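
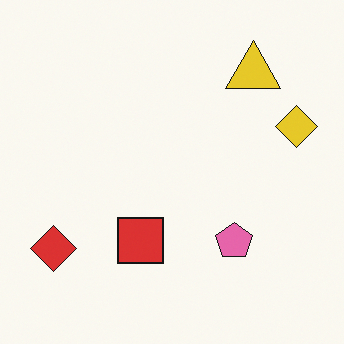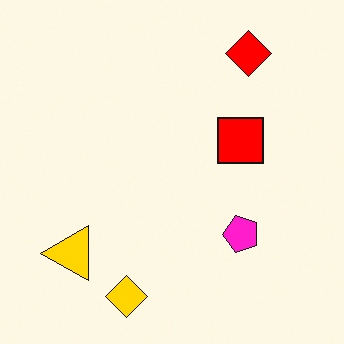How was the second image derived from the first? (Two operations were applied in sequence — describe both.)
It was transposed (reflected across the top-left ↔ bottom-right diagonal), then heavily oversaturated.

Shapes have swapped their row and column positions — what was in the top-right is now in the bottom-left — a diagonal reflection. All colors are more vivid — a global saturation change.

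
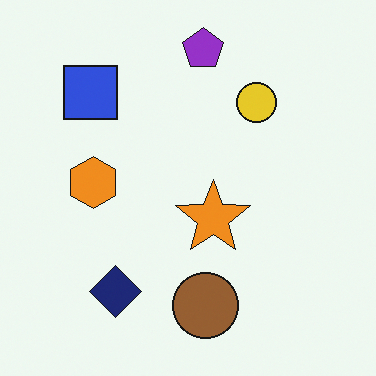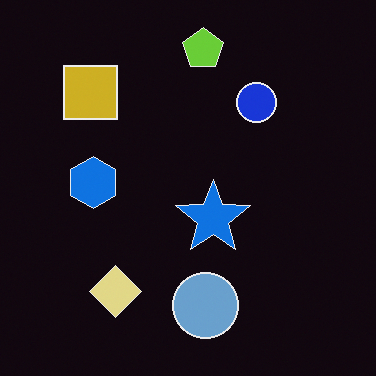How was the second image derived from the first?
Color-inverted (negative).

The light background has become dark and every shape's color is its complement — a photographic negative.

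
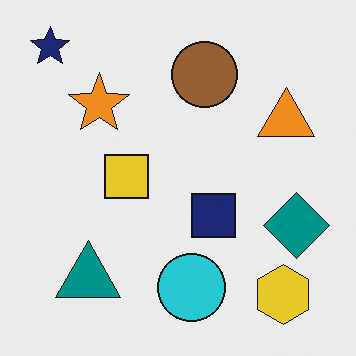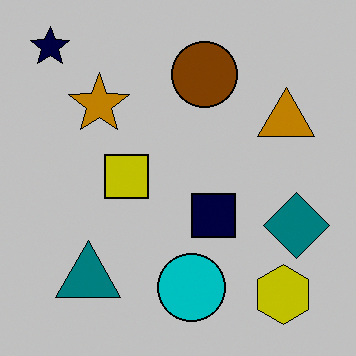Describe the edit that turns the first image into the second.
This is the original image aggressively posterized.

Each flat color has snapped to a coarser quantized level — most visibly, the near-white background has dropped to a flat grey.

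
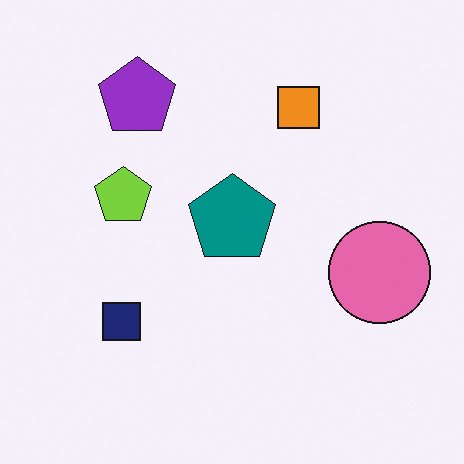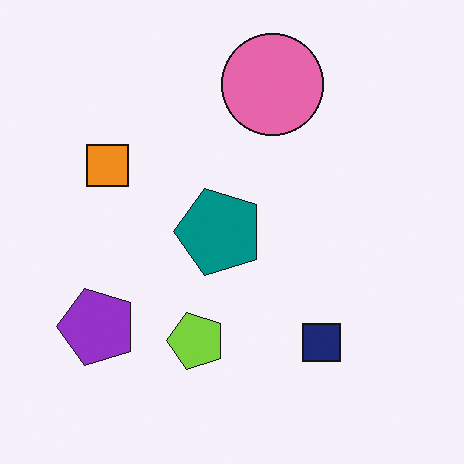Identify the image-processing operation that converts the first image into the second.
This is the original image rotated 90° counter-clockwise.

The purple pentagon sits in the top-left of the first image and the bottom-left of the second — consistent with a whole-image 90° counter-clockwise rotation.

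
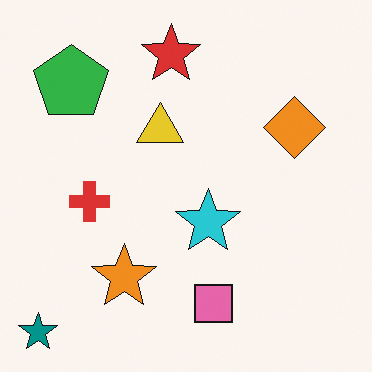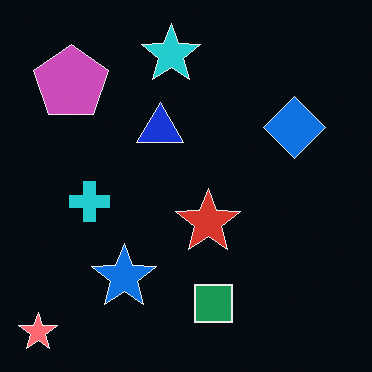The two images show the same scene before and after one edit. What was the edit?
The image was color-inverted (negative).

The light background has become dark and every shape's color is its complement — a photographic negative.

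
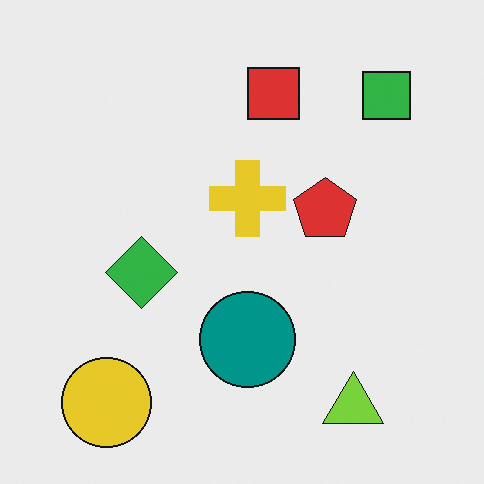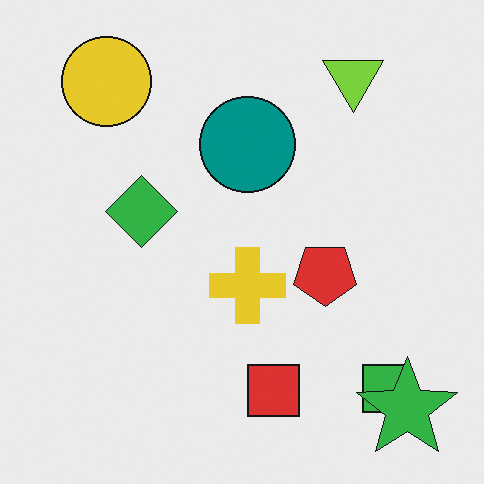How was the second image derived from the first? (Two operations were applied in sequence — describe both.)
The image was flipped vertically (top ↔ bottom), then overlaid with an additional green star.

The lime triangle is in the bottom-right of the first image and the top-right of the second — shapes on opposite sides of the horizontal midline have swapped in a mirror flip. A green star appears in the second image that is absent from the first.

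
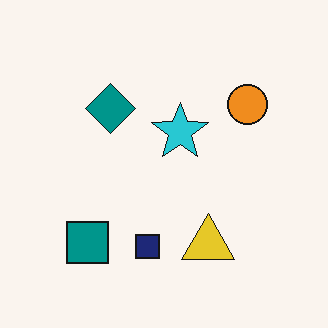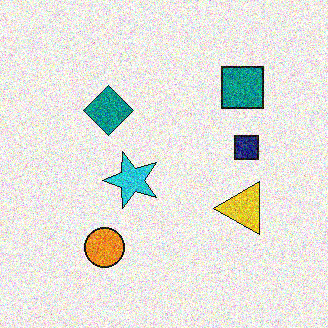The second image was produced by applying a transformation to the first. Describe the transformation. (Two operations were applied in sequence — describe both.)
Transposed (reflected across the top-left ↔ bottom-right diagonal), then degraded with heavy additive noise.

Shapes have swapped their row and column positions — what was in the top-right is now in the bottom-left — a diagonal reflection. Random speckle covers the whole image, including the flat background.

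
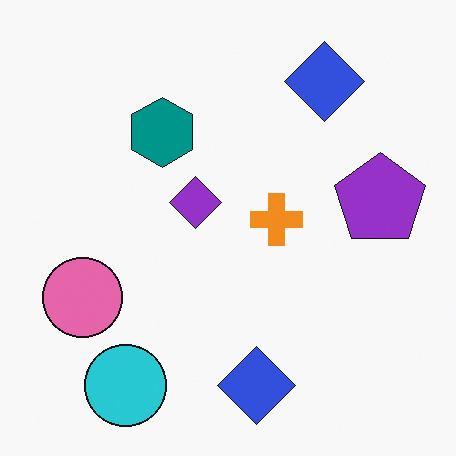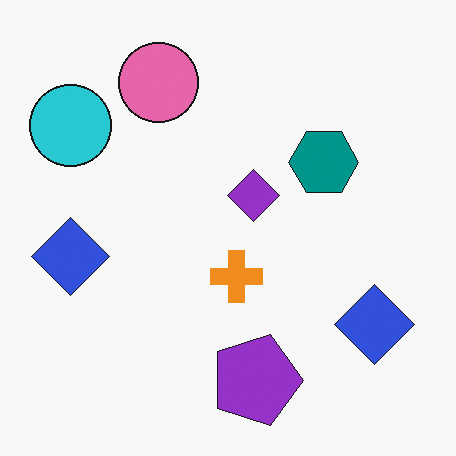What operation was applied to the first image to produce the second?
This is the original image rotated 90° clockwise.

The cyan circle sits in the bottom-left of the first image and the top-left of the second — consistent with a whole-image 90° clockwise rotation.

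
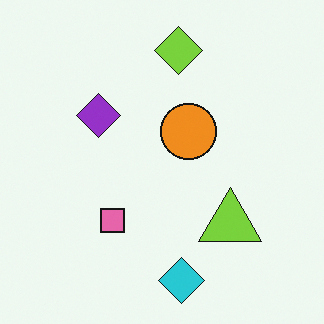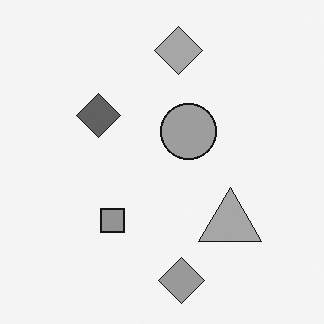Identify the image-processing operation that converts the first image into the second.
It was converted to grayscale.

All color is removed — every shape is now a shade of grey.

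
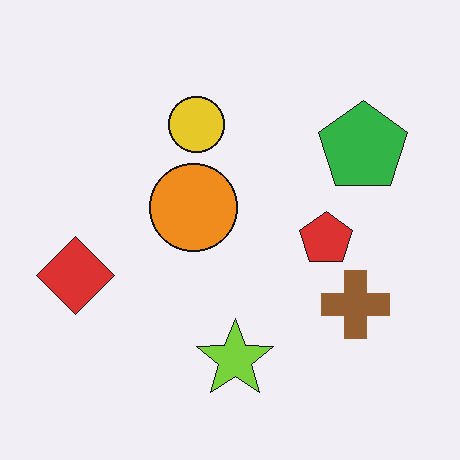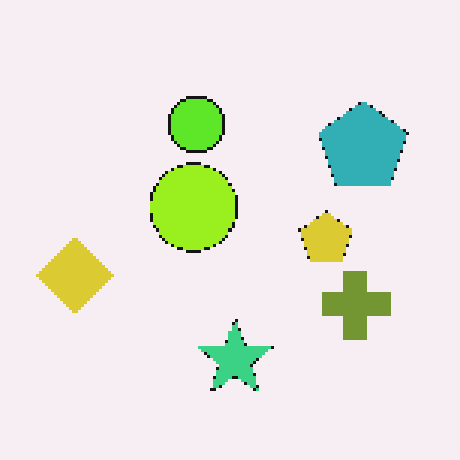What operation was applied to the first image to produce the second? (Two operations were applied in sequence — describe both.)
This is the original image lightly pixelated (a mild mosaic effect), then hue-shifted slightly.

Shapes are reduced to large square blocks; fine edges and outlines are lost — a downscale-then-upscale (mosaic) effect. Every shape's color has rotated by the same amount around the hue wheel — a uniform hue shift.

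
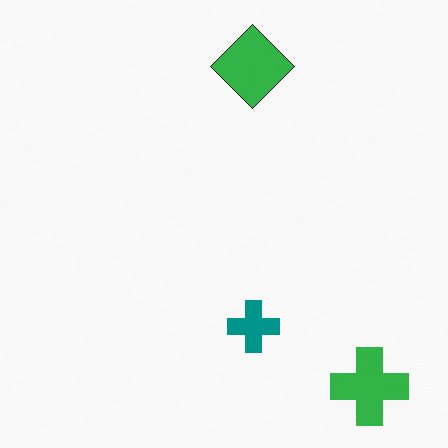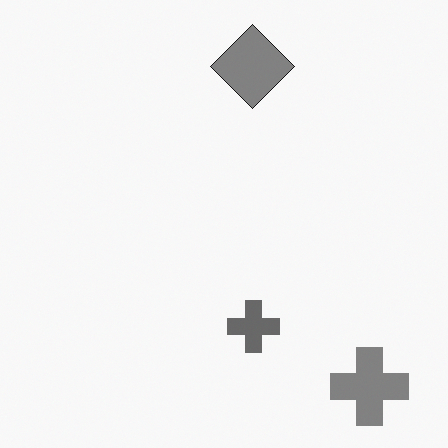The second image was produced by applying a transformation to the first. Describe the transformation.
It was converted to grayscale.

All color is removed — every shape is now a shade of grey.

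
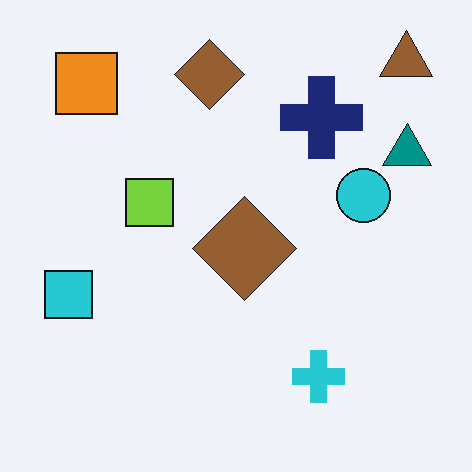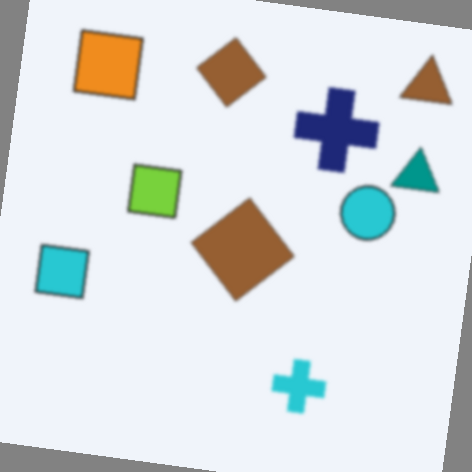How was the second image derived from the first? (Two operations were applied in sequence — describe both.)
This is the original image lightly blurred, then rotated clockwise by a few degrees.

Shape edges and outlines are uniformly softened across the whole image. Every shape is tilted by the same angle and the image corners show triangular fill wedges — a whole-image rotation by a non-right angle.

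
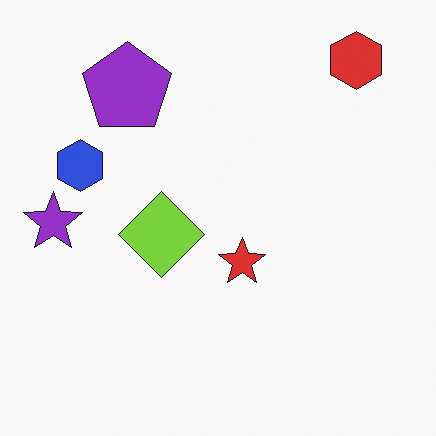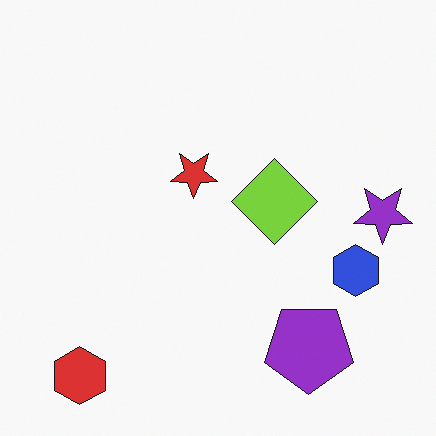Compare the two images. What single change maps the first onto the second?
The second image is the first rotated 180°.

The red hexagon sits in the top-right of the first image and the bottom-left of the second — consistent with a whole-image 180° rotation.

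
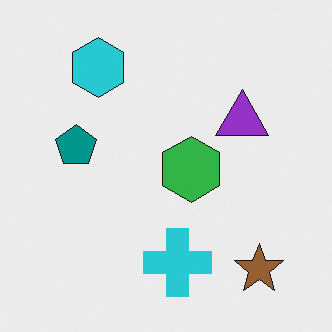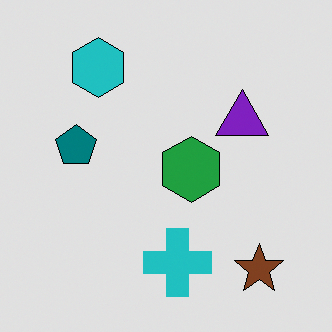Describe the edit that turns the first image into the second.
The second image is the first posterized to a reduced palette.

Each flat color has snapped to a coarser quantized level — most visibly, the near-white background has dropped to a flat grey.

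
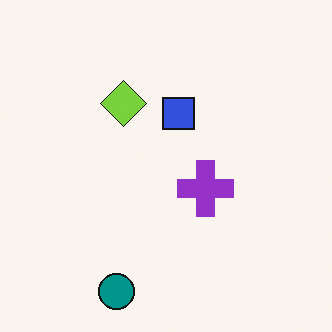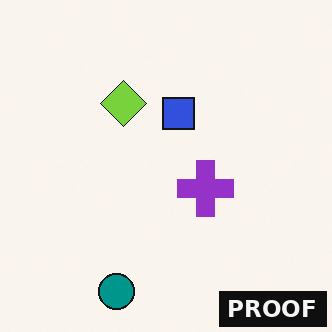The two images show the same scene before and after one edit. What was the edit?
The transformation is: watermarked with the text "PROOF" in the lower-right corner.

A dark label reading "PROOF" appears in the lower-right corner.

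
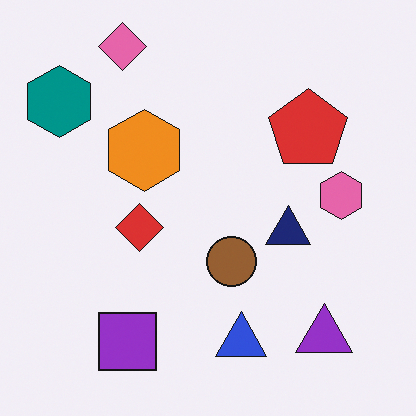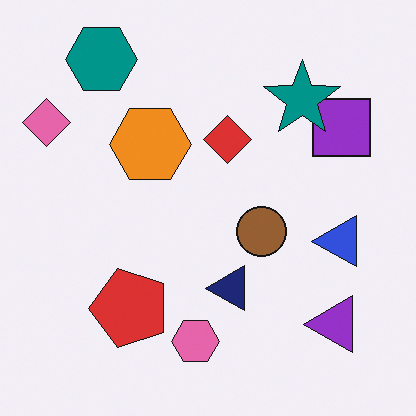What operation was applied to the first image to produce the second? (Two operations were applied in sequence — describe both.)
This is the original image transposed (reflected across the top-left ↔ bottom-right diagonal), then overlaid with an additional teal star.

Shapes have swapped their row and column positions — what was in the top-right is now in the bottom-left — a diagonal reflection. A teal star appears in the second image that is absent from the first.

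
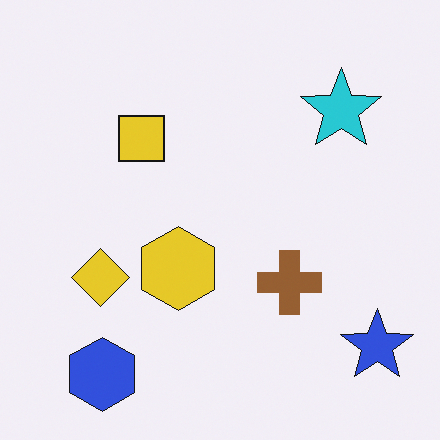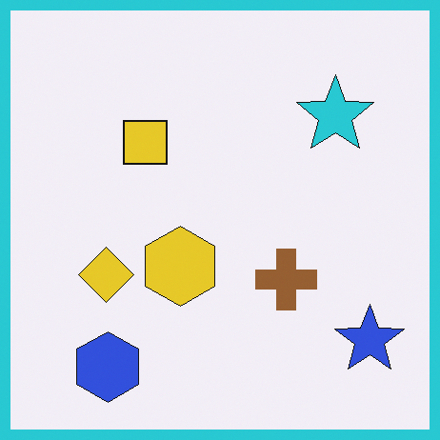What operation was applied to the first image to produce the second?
Framed with a cyan border.

A solid cyan frame runs around the edge of the second image, with the content slightly shrunk inside it.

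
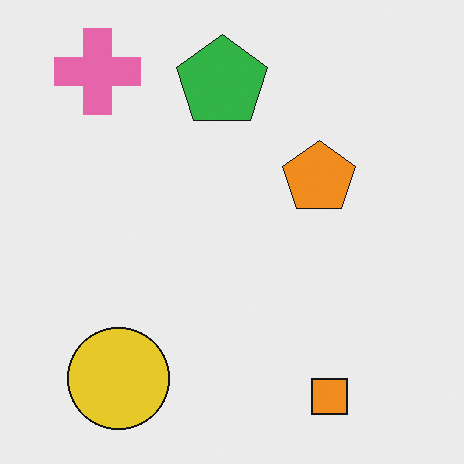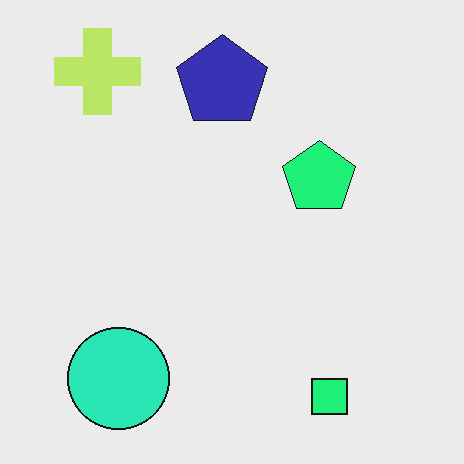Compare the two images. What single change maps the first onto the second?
This is the original image hue-shifted through roughly a third of the color wheel.

Every shape's color has rotated by the same amount around the hue wheel — a uniform hue shift.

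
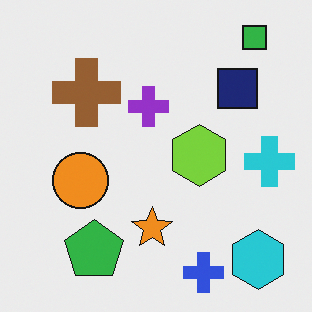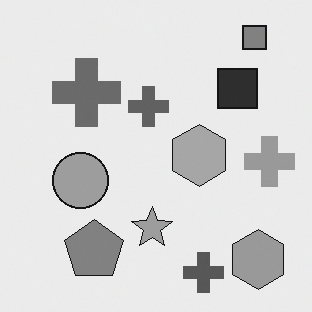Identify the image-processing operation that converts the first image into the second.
Converted to grayscale.

All color is removed — every shape is now a shade of grey.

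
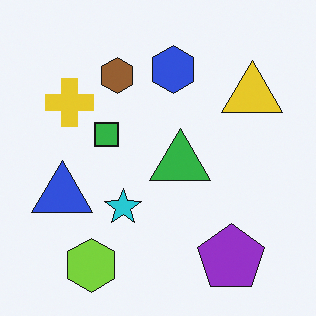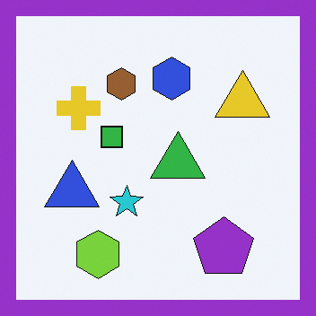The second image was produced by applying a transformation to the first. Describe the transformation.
It was framed with a purple border.

A solid purple frame runs around the edge of the second image, with the content slightly shrunk inside it.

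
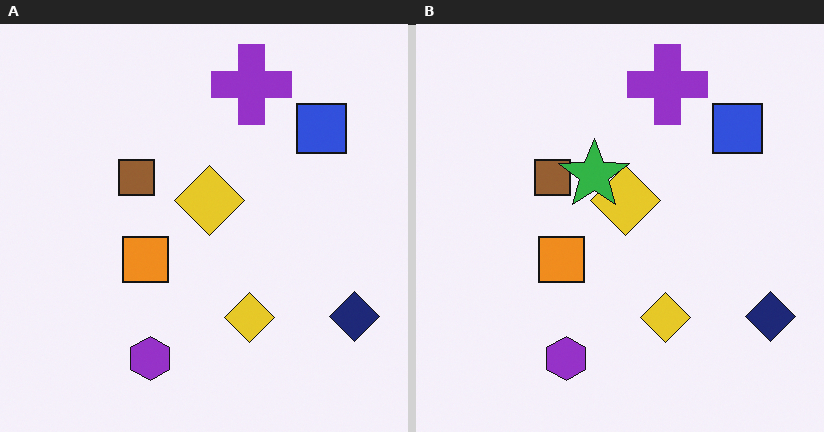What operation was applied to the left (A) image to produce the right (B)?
This is the original image overlaid with an additional green star.

A green star appears in the right (B) image that is absent from the left (A).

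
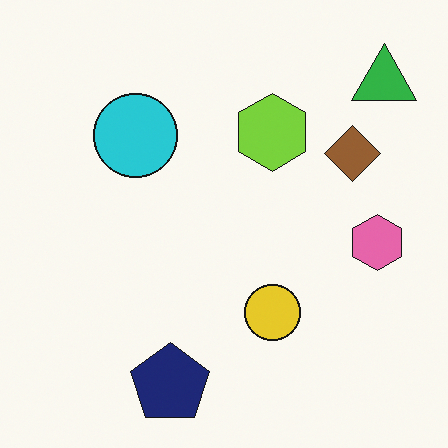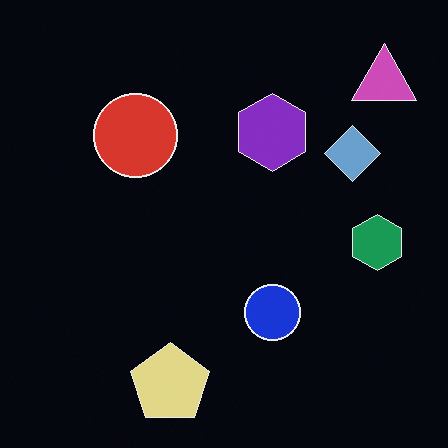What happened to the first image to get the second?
It was color-inverted (negative).

The light background has become dark and every shape's color is its complement — a photographic negative.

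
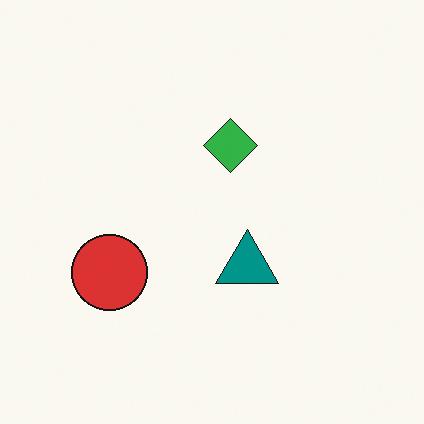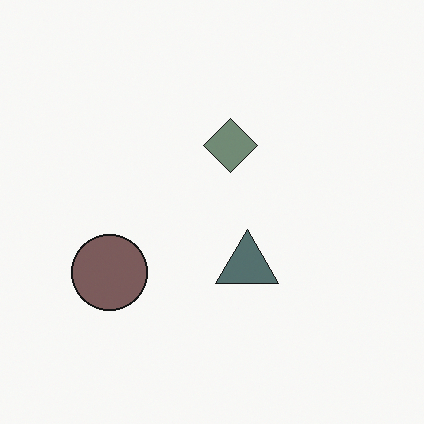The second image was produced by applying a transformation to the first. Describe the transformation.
The image was made much more muted (saturation change).

All colors are more muted and greyish — a global saturation change.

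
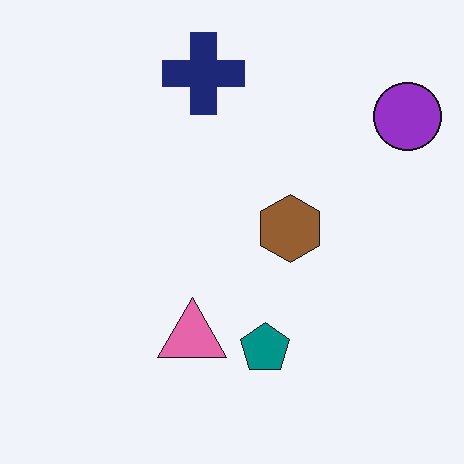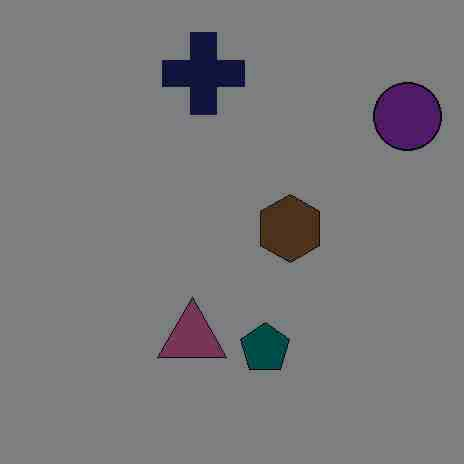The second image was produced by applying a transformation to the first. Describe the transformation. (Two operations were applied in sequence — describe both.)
The transformation is: heavily JPEG-compressed with obvious blocking artifacts, then darkened a lot.

Blocky 8×8 compression artifacts appear around shape edges and the flat background shows ringing — characteristic JPEG degradation. Every pixel — background and shapes alike — is uniformly darkened.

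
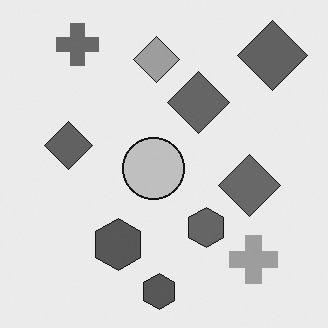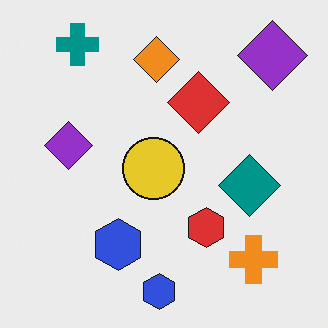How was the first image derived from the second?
Converted to grayscale.

All color is removed — every shape is now a shade of grey.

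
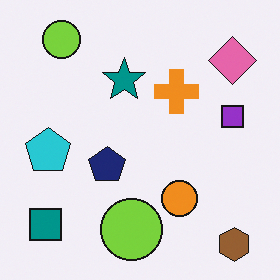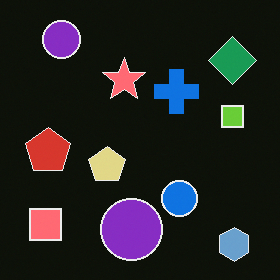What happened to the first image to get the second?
This is the original image color-inverted (negative).

The light background has become dark and every shape's color is its complement — a photographic negative.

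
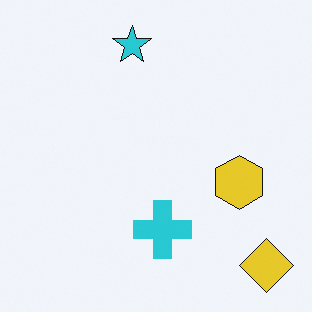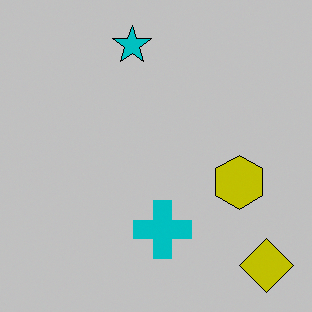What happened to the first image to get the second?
The transformation is: heavily posterized to just a handful of flat colors.

Each flat color has snapped to a coarser quantized level — most visibly, the near-white background has dropped to a flat grey.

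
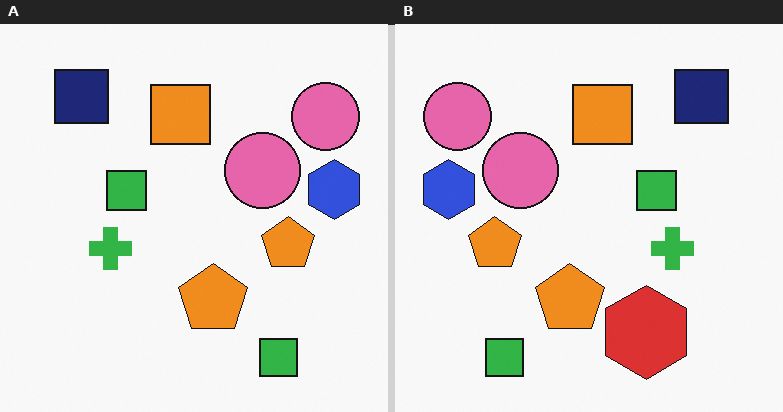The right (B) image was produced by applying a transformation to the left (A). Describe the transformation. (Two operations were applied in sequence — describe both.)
The transformation is: flipped horizontally (left ↔ right), then overlaid with an additional red hexagon.

The blue hexagon is in the right of the left (A) image and the left of the right (B) — shapes on opposite sides of the vertical midline have swapped in a mirror flip. A red hexagon appears in the right (B) image that is absent from the left (A).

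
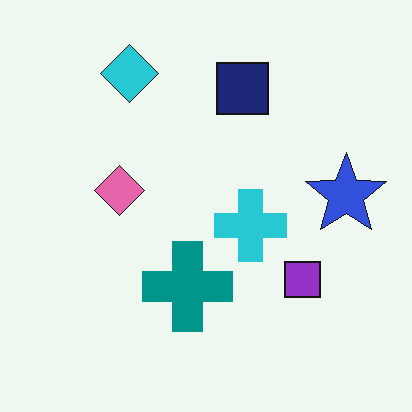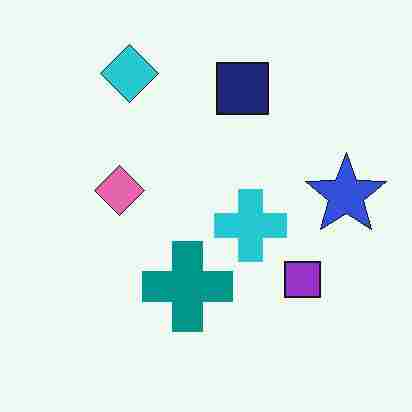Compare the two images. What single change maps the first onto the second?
The image was degraded with heavy JPEG compression.

Blocky 8×8 compression artifacts appear around shape edges and the flat background shows ringing — characteristic JPEG degradation.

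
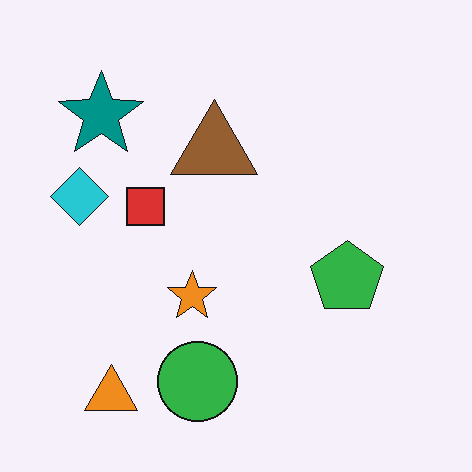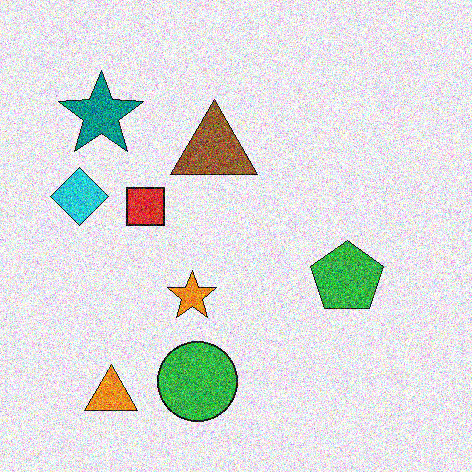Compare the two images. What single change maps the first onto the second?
The transformation is: degraded with heavy additive noise.

Random speckle covers the whole image, including the flat background.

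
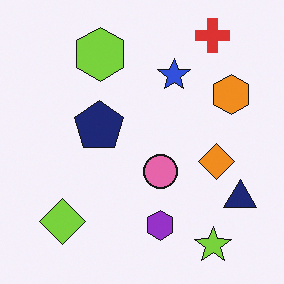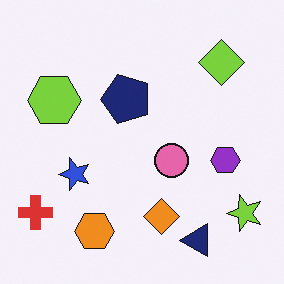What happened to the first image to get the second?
The second image is the first transposed (reflected across the top-left ↔ bottom-right diagonal).

Shapes have swapped their row and column positions — what was in the top-right is now in the bottom-left — a diagonal reflection.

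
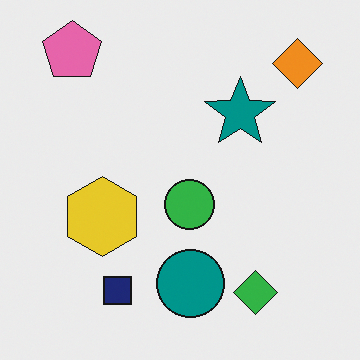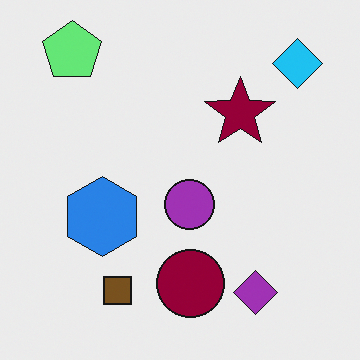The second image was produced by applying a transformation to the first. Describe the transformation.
Hue-shifted through roughly half the color wheel.

Every shape's color has rotated by the same amount around the hue wheel — a uniform hue shift.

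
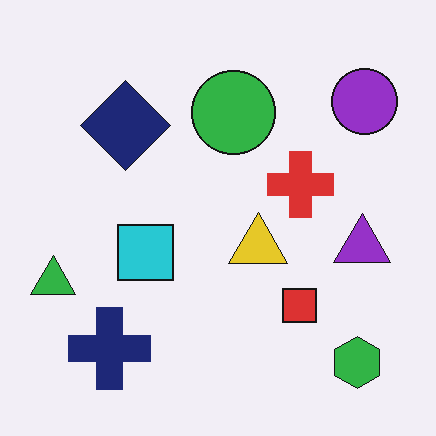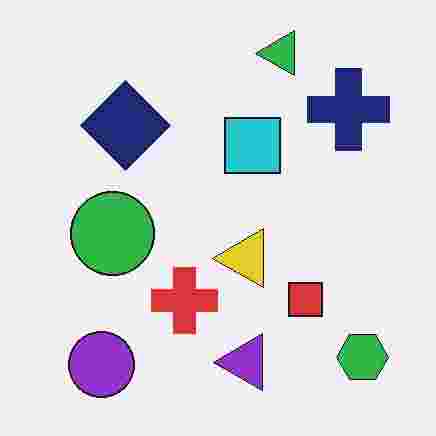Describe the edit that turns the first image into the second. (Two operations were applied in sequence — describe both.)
The second image is the first degraded with heavy JPEG compression, then transposed (reflected across the top-left ↔ bottom-right diagonal).

Blocky 8×8 compression artifacts appear around shape edges and the flat background shows ringing — characteristic JPEG degradation. Shapes have swapped their row and column positions — what was in the top-right is now in the bottom-left — a diagonal reflection.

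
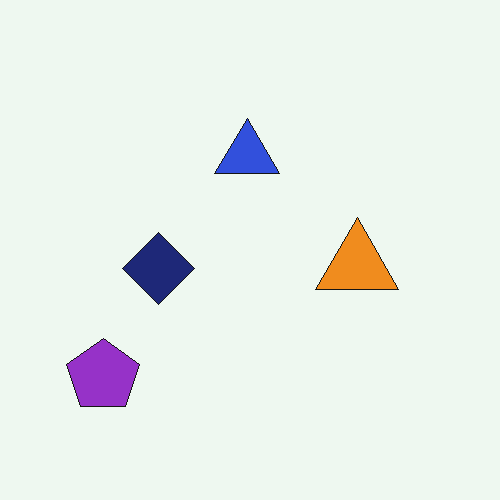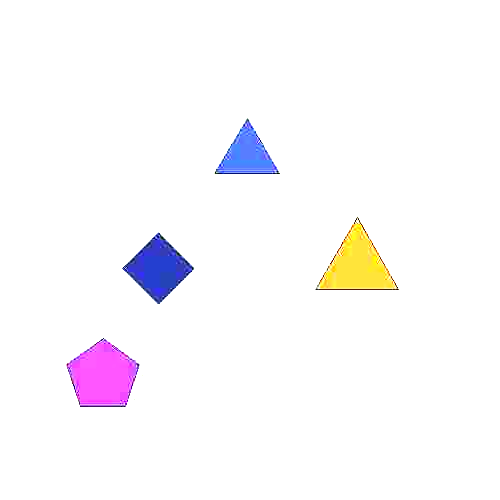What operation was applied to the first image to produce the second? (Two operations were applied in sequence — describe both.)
This is the original image heavily JPEG-compressed with obvious blocking artifacts, then substantially brightened.

Blocky 8×8 compression artifacts appear around shape edges and the flat background shows ringing — characteristic JPEG degradation. Every pixel — background and shapes alike — is uniformly brightened.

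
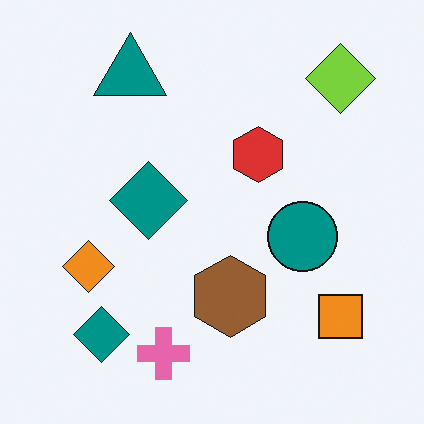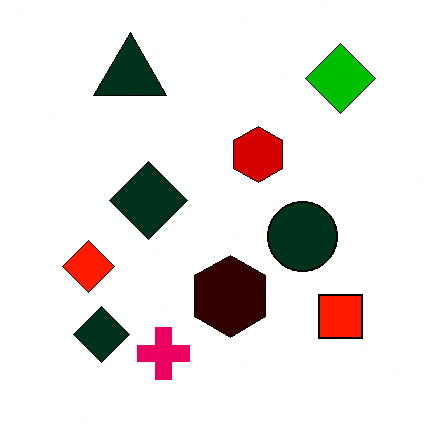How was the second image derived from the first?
The image was given much higher contrast.

Tones are pushed away from mid-grey across the whole image — a global contrast change.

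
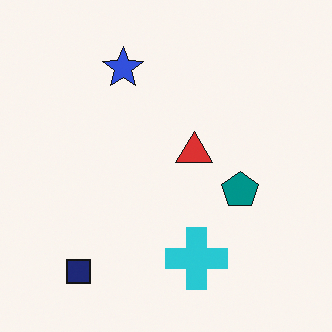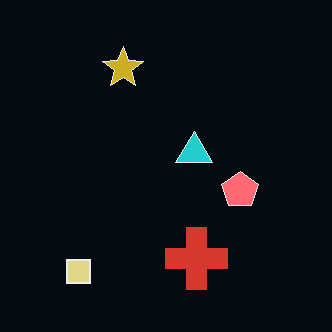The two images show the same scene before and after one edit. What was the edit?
The transformation is: color-inverted (negative).

The light background has become dark and every shape's color is its complement — a photographic negative.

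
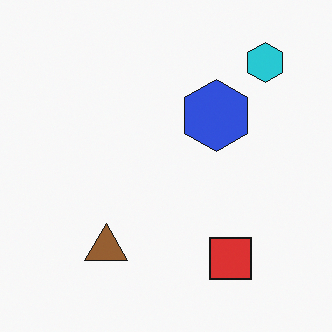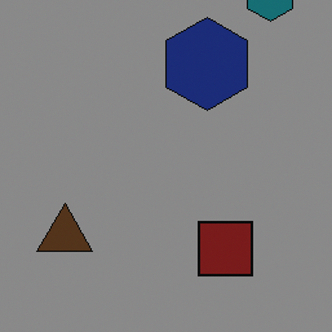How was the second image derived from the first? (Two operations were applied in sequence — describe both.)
The image was noticeably darkened, then cropped to a modestly smaller region and rescaled.

Every pixel — background and shapes alike — is uniformly darkened. The visible shapes are larger and the field of view is narrower; shapes near the original edges may be partly or wholly outside the frame — a crop-and-rescale.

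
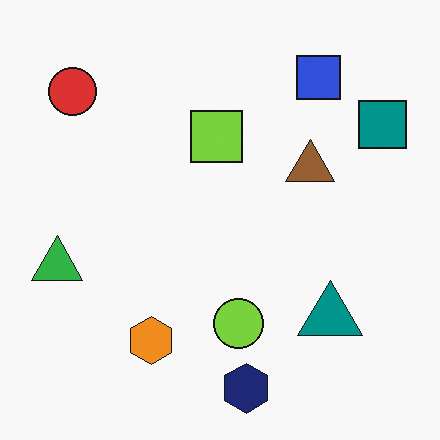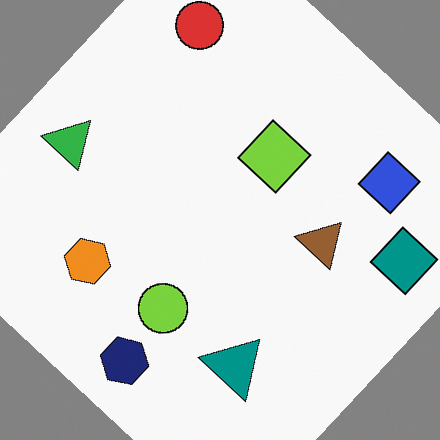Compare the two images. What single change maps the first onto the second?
The transformation is: rotated clockwise by a large amount — several tens of degrees.

Every shape is tilted by the same angle and the image corners show triangular fill wedges — a whole-image rotation by a non-right angle.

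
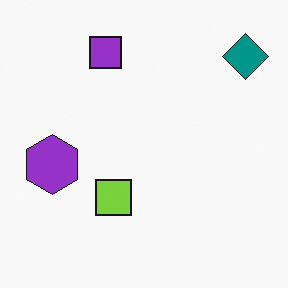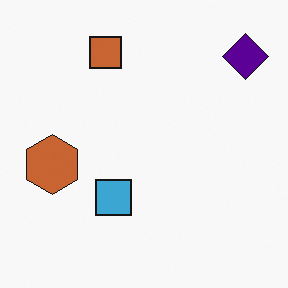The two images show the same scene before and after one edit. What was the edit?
The image was hue-shifted noticeably.

Every shape's color has rotated by the same amount around the hue wheel — a uniform hue shift.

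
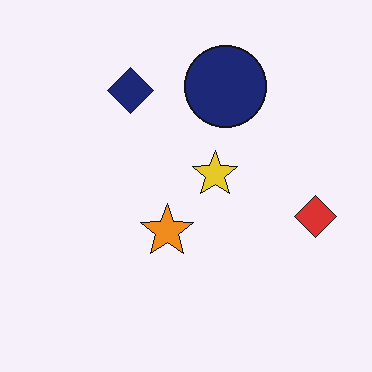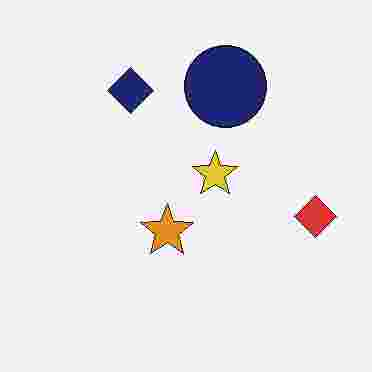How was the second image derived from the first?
The transformation is: degraded with heavy JPEG compression.

Blocky 8×8 compression artifacts appear around shape edges and the flat background shows ringing — characteristic JPEG degradation.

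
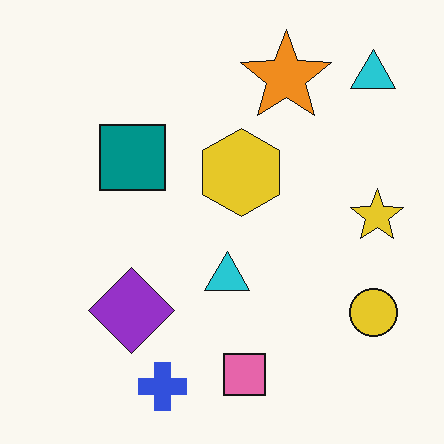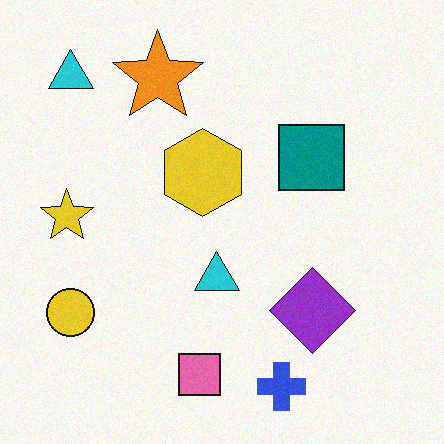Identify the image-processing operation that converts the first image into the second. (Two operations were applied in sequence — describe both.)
The image was degraded with a light layer of grain, then flipped horizontally (left ↔ right).

Random speckle covers the whole image, including the flat background. The yellow star is in the right of the first image and the left of the second — shapes on opposite sides of the vertical midline have swapped in a mirror flip.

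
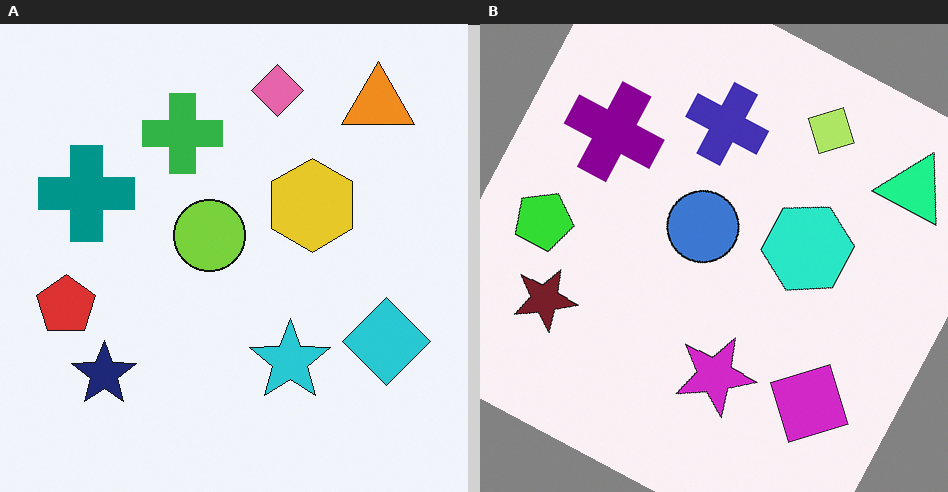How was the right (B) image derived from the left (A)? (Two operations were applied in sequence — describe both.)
The right (B) image is the left (A) rotated clockwise by a moderate amount, then hue-shifted through roughly a third of the color wheel.

Every shape is tilted by the same angle and the image corners show triangular fill wedges — a whole-image rotation by a non-right angle. Every shape's color has rotated by the same amount around the hue wheel — a uniform hue shift.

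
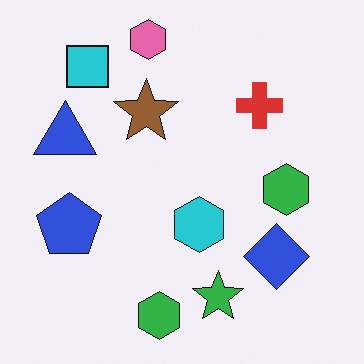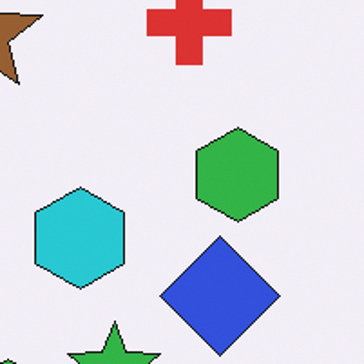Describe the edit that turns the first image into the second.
This is the original image cropped to a noticeably smaller region and rescaled.

The visible shapes are larger and the field of view is narrower; shapes near the original edges may be partly or wholly outside the frame — a crop-and-rescale.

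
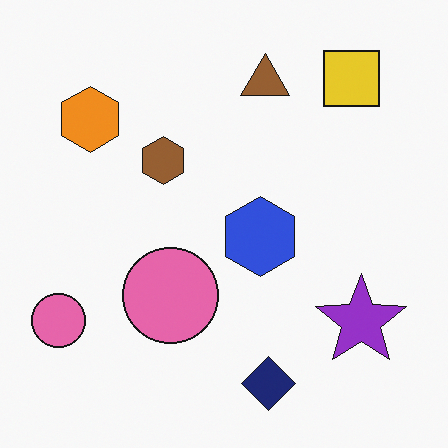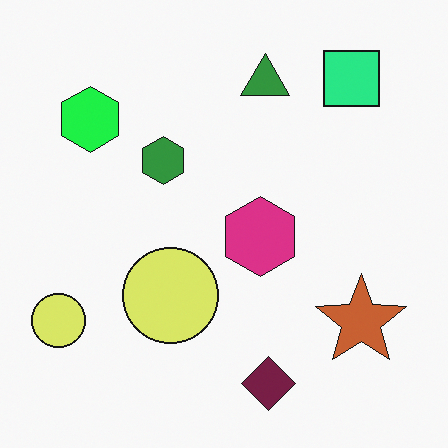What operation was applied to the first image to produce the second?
Hue-shifted noticeably.

Every shape's color has rotated by the same amount around the hue wheel — a uniform hue shift.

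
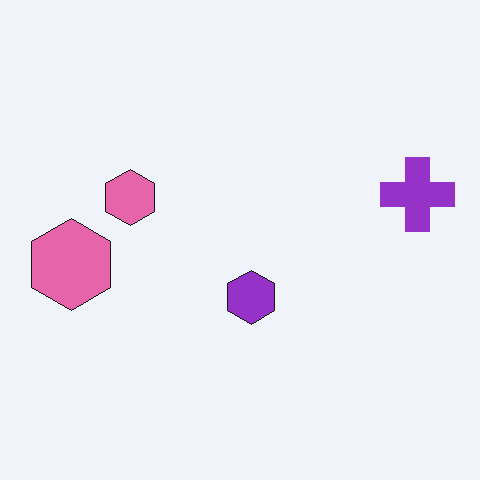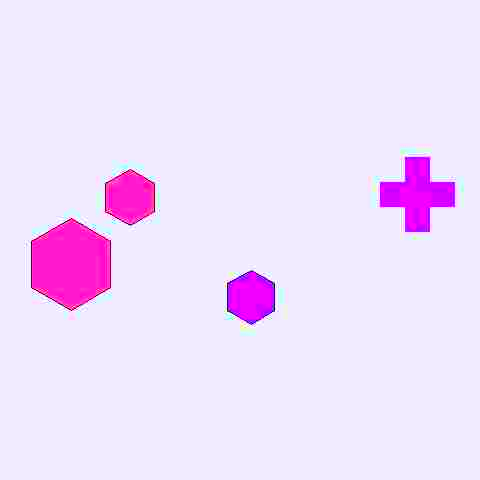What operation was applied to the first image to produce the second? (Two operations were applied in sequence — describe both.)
The second image is the first heavily JPEG-compressed with obvious blocking artifacts, then heavily oversaturated.

Blocky 8×8 compression artifacts appear around shape edges and the flat background shows ringing — characteristic JPEG degradation. All colors are more vivid — a global saturation change.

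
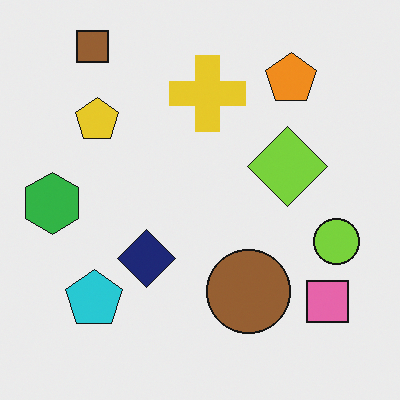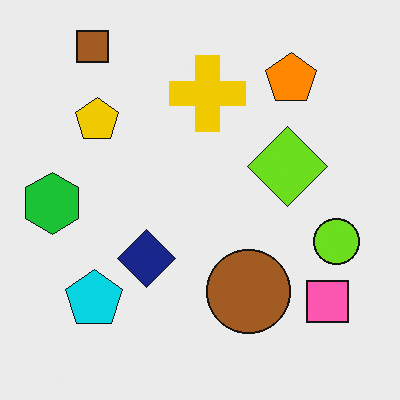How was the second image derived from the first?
The transformation is: slightly oversaturated.

All colors are more vivid — a global saturation change.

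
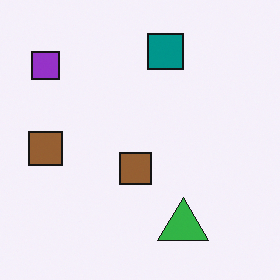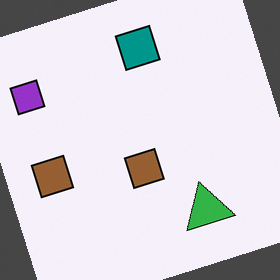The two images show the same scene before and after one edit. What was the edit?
Rotated counter-clockwise by a clearly visible amount.

Every shape is tilted by the same angle and the image corners show triangular fill wedges — a whole-image rotation by a non-right angle.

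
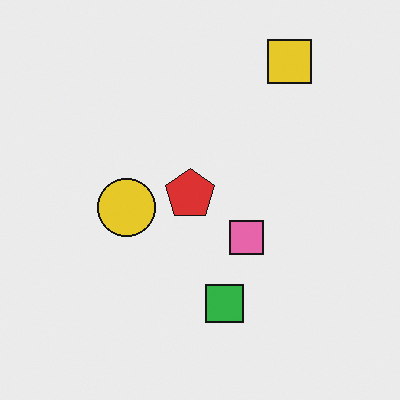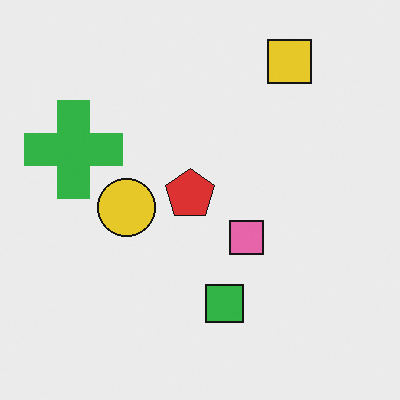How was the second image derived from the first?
The transformation is: overlaid with an additional green cross.

A green cross appears in the second image that is absent from the first.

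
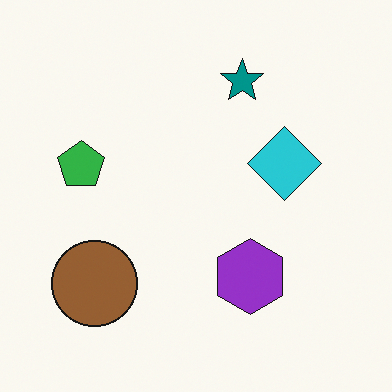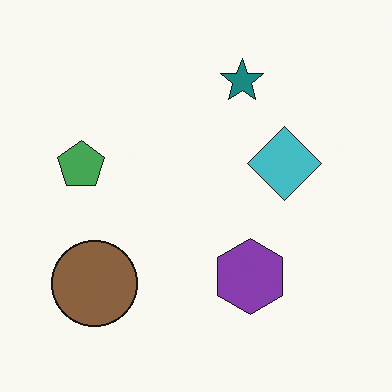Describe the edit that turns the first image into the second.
It was slightly desaturated.

All colors are more muted and greyish — a global saturation change.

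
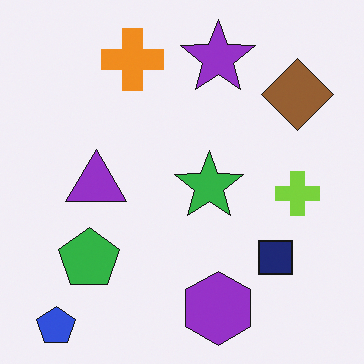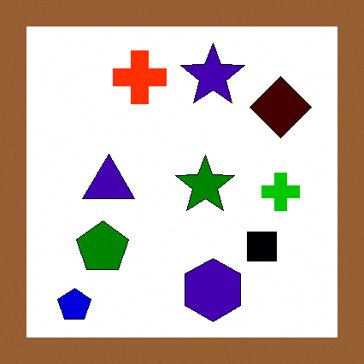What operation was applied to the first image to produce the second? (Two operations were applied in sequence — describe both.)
The transformation is: given much higher contrast, then framed with a brown border.

Tones are pushed away from mid-grey across the whole image — a global contrast change. A solid brown frame runs around the edge of the second image, with the content slightly shrunk inside it.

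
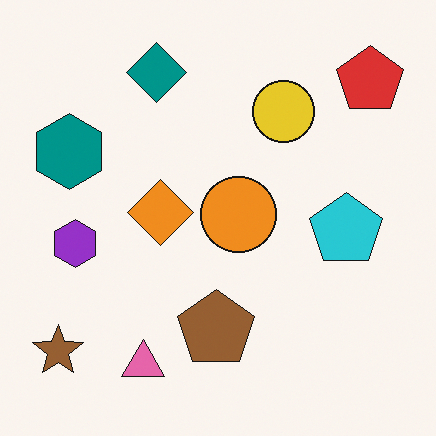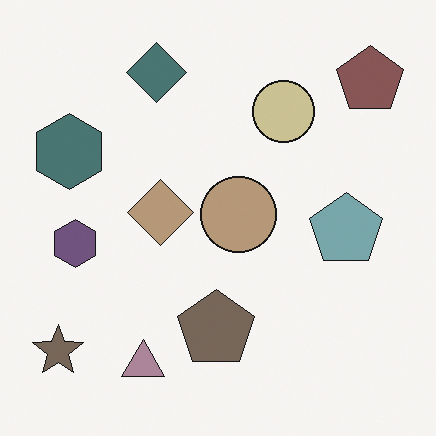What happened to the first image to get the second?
This is the original image made much more muted (saturation change).

All colors are more muted and greyish — a global saturation change.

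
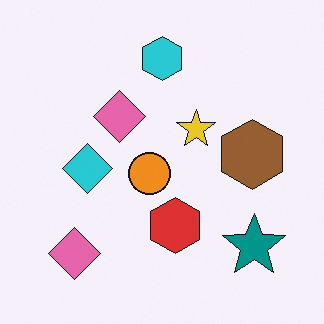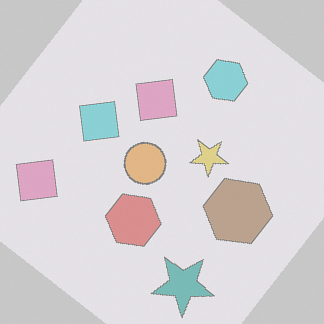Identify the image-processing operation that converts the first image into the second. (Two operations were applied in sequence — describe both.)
The image was rotated clockwise by a large amount — several tens of degrees, then given much lower contrast.

Every shape is tilted by the same angle and the image corners show triangular fill wedges — a whole-image rotation by a non-right angle. Tones are pushed toward mid-grey across the whole image — a global contrast change.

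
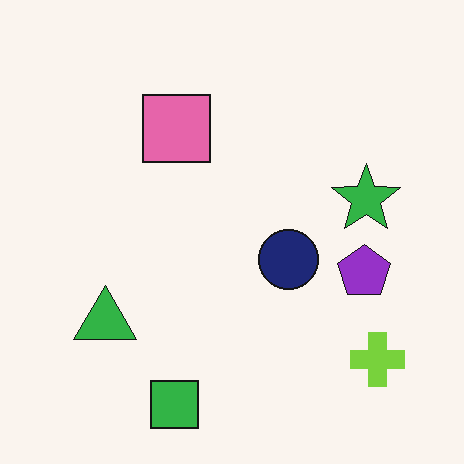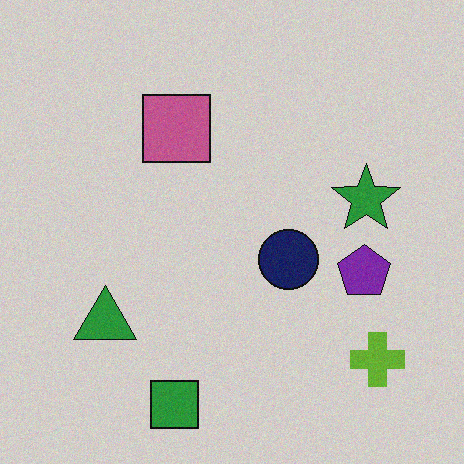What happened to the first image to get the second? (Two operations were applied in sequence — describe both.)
Darkened a little, then degraded with a light layer of grain.

Every pixel — background and shapes alike — is uniformly darkened. Random speckle covers the whole image, including the flat background.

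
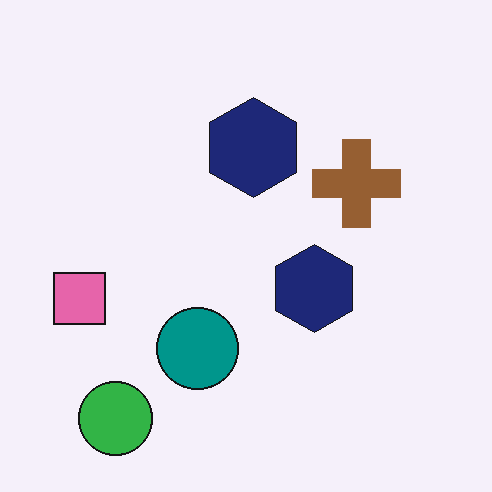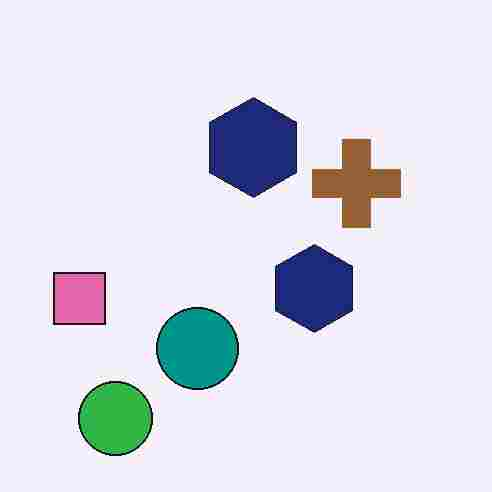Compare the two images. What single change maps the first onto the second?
The second image is the first heavily JPEG-compressed with obvious blocking artifacts.

Blocky 8×8 compression artifacts appear around shape edges and the flat background shows ringing — characteristic JPEG degradation.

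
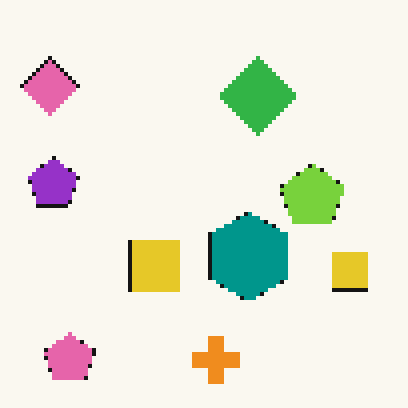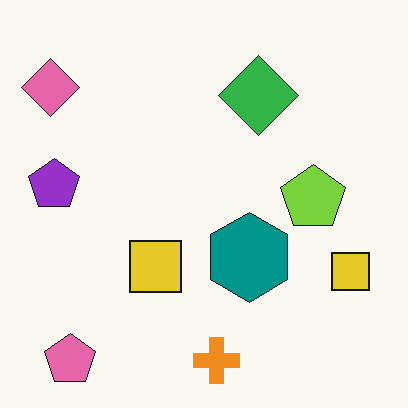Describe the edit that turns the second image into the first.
The first image is the second mildly pixelated.

Shapes are reduced to large square blocks; fine edges and outlines are lost — a downscale-then-upscale (mosaic) effect.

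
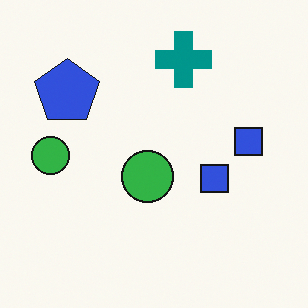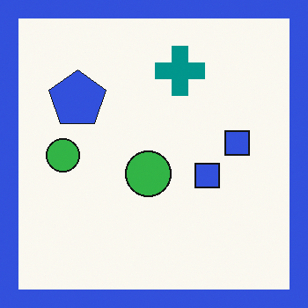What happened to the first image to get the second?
The transformation is: framed with a blue border.

A solid blue frame runs around the edge of the second image, with the content slightly shrunk inside it.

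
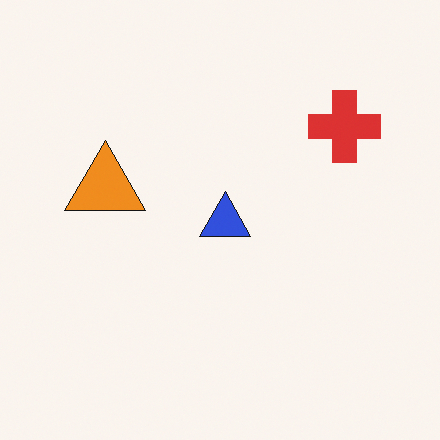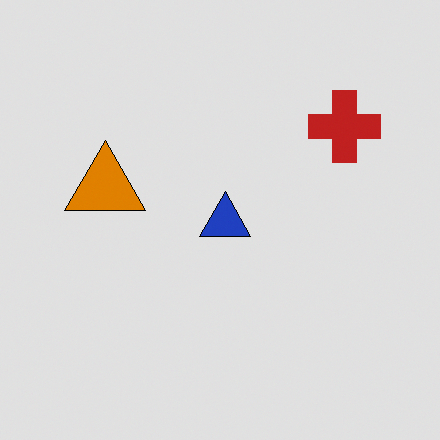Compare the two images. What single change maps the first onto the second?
The image was moderately posterized.

Each flat color has snapped to a coarser quantized level — most visibly, the near-white background has dropped to a flat grey.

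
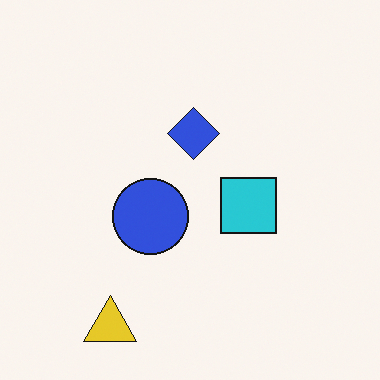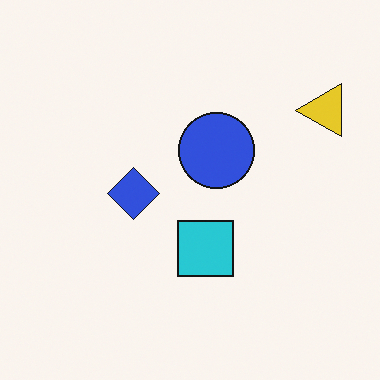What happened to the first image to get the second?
This is the original image transposed (reflected across the top-left ↔ bottom-right diagonal).

Shapes have swapped their row and column positions — what was in the top-right is now in the bottom-left — a diagonal reflection.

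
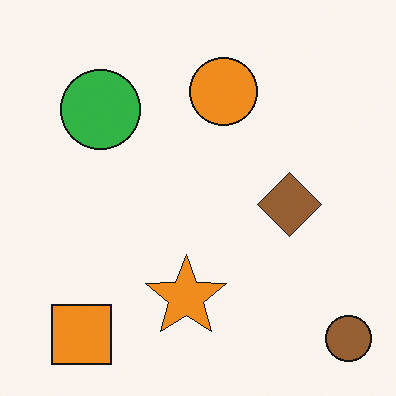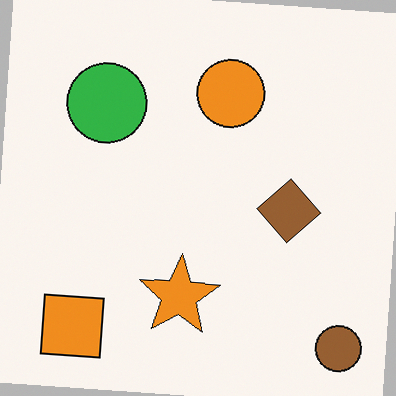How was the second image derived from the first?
It was rotated clockwise by a small amount.

Every shape is tilted by the same angle and the image corners show triangular fill wedges — a whole-image rotation by a non-right angle.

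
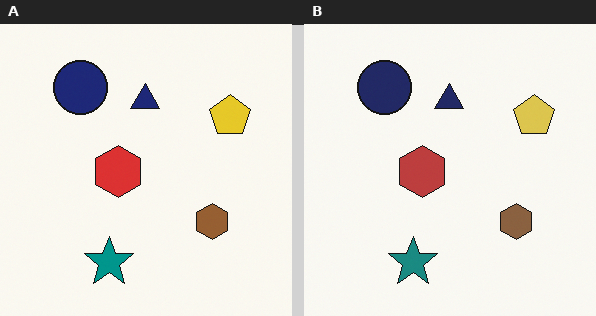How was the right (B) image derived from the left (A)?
The transformation is: slightly desaturated.

All colors are more muted and greyish — a global saturation change.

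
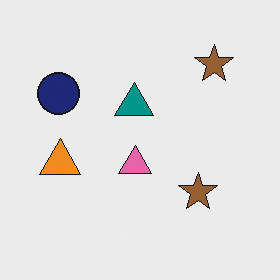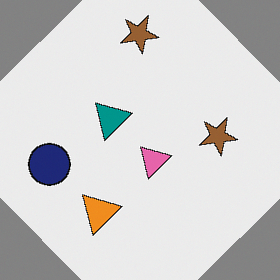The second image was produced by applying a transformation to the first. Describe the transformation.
This is the original image rotated counter-clockwise by a large amount — several tens of degrees.

Every shape is tilted by the same angle and the image corners show triangular fill wedges — a whole-image rotation by a non-right angle.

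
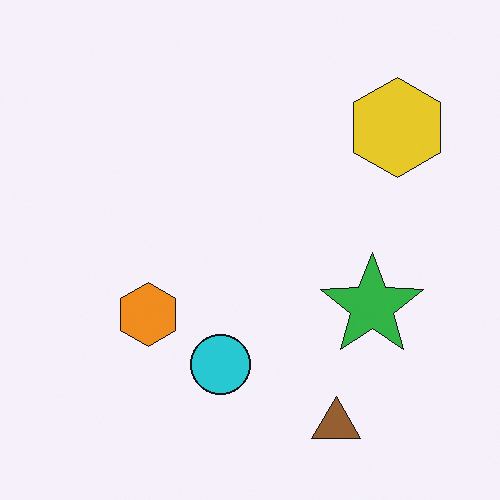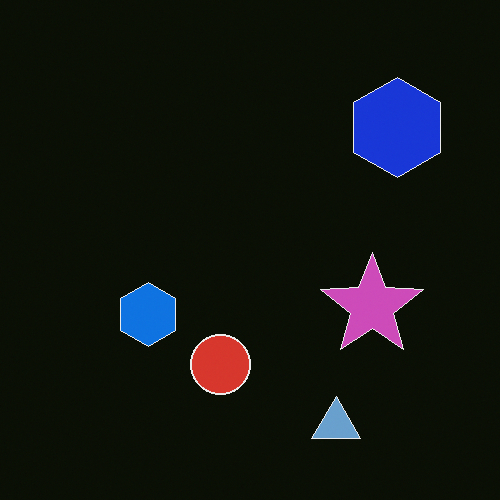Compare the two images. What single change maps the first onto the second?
The second image is the first color-inverted (negative).

The light background has become dark and every shape's color is its complement — a photographic negative.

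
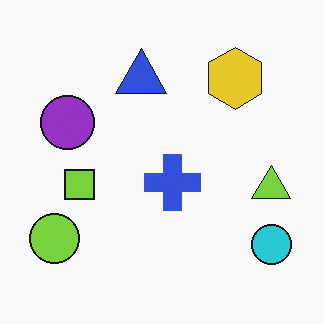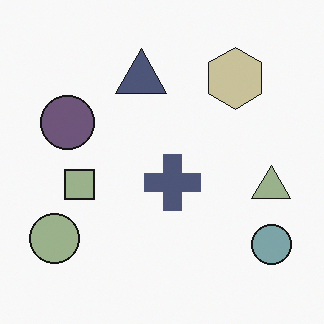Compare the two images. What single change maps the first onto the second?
This is the original image heavily desaturated.

All colors are more muted and greyish — a global saturation change.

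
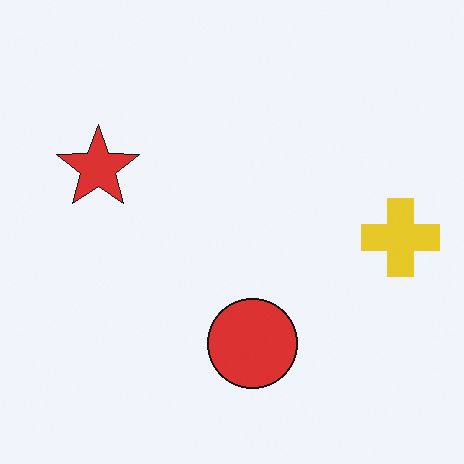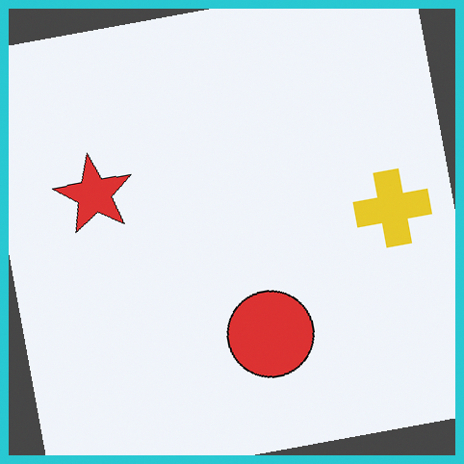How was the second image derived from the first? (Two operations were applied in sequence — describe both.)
It was rotated counter-clockwise by a slight angle, then framed with a cyan border.

Every shape is tilted by the same angle and the image corners show triangular fill wedges — a whole-image rotation by a non-right angle. A solid cyan frame runs around the edge of the second image, with the content slightly shrunk inside it.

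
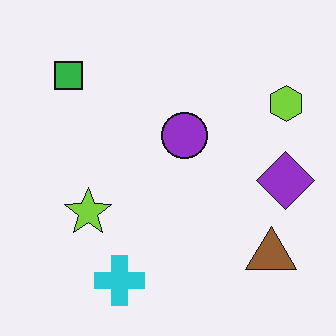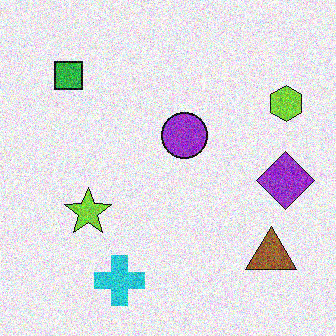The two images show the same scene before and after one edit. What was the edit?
Degraded with a thick layer of grain.

Random speckle covers the whole image, including the flat background.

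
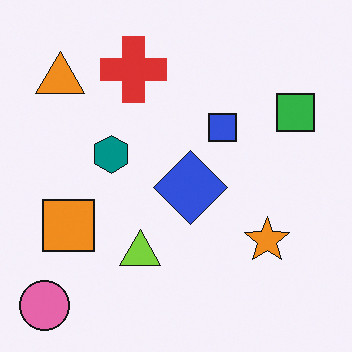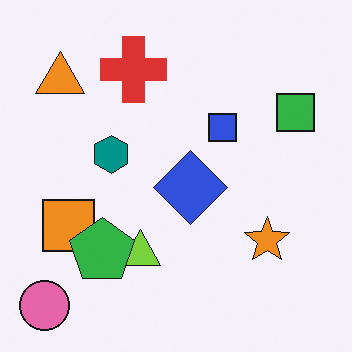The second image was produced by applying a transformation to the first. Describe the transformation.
Overlaid with an additional green pentagon.

A green pentagon appears in the second image that is absent from the first.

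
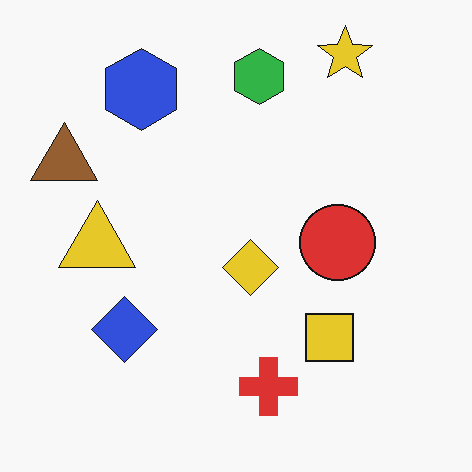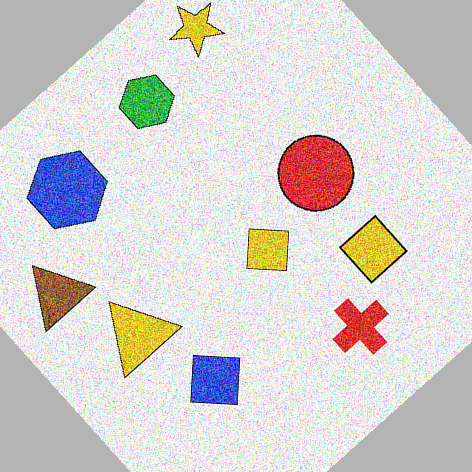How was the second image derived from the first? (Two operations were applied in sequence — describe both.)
Degraded with heavy additive noise, then rotated counter-clockwise by a large amount — several tens of degrees.

Random speckle covers the whole image, including the flat background. Every shape is tilted by the same angle and the image corners show triangular fill wedges — a whole-image rotation by a non-right angle.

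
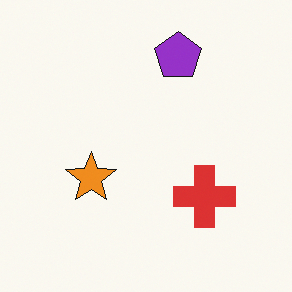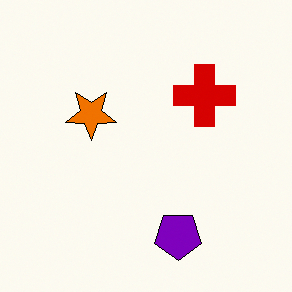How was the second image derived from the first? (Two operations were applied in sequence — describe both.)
The transformation is: given slightly increased contrast, then flipped vertically (top ↔ bottom).

Tones are pushed away from mid-grey across the whole image — a global contrast change. The purple pentagon is in the top of the first image and the bottom of the second — shapes on opposite sides of the horizontal midline have swapped in a mirror flip.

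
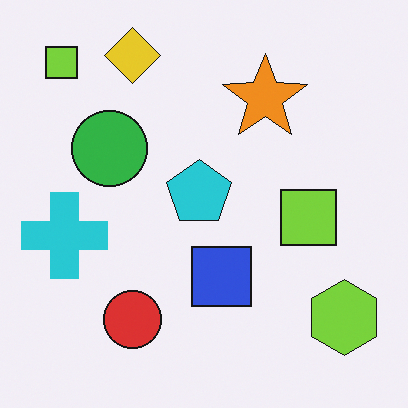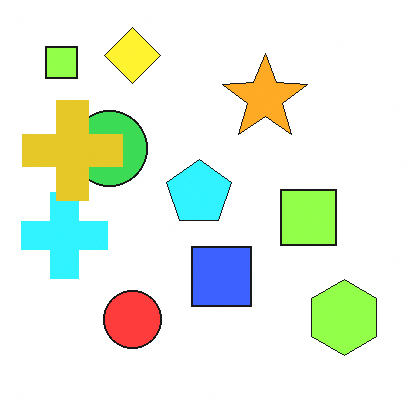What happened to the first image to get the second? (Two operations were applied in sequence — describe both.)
The second image is the first slightly brightened, then overlaid with an additional yellow cross.

Every pixel — background and shapes alike — is uniformly brightened. A yellow cross appears in the second image that is absent from the first.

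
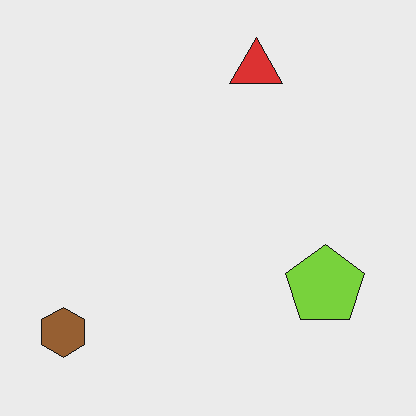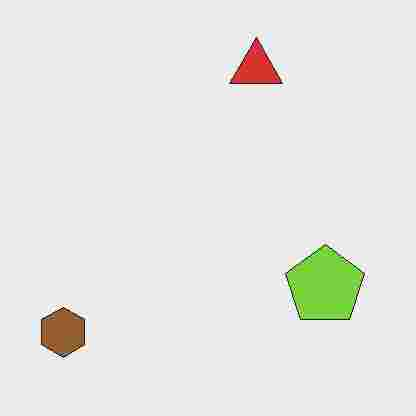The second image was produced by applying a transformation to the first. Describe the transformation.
The transformation is: degraded with heavy JPEG compression.

Blocky 8×8 compression artifacts appear around shape edges and the flat background shows ringing — characteristic JPEG degradation.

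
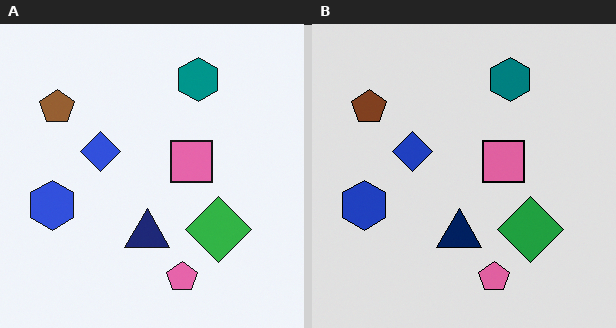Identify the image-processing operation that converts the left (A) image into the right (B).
The transformation is: moderately posterized.

Each flat color has snapped to a coarser quantized level — most visibly, the near-white background has dropped to a flat grey.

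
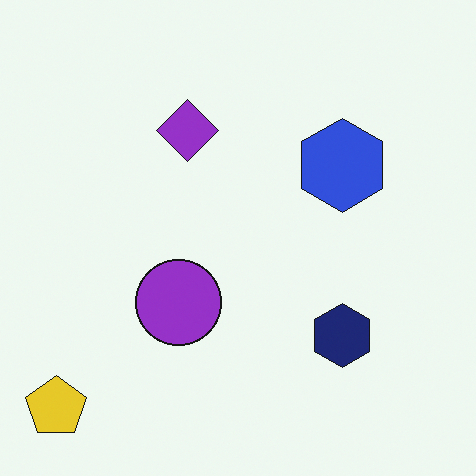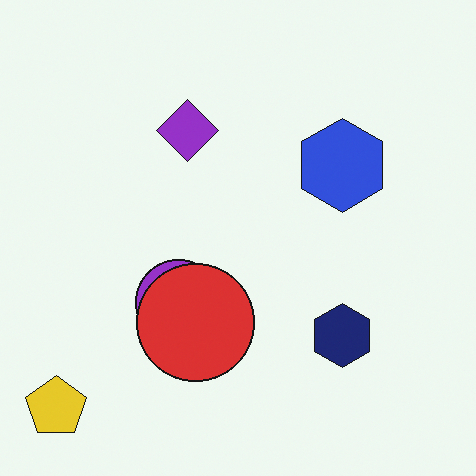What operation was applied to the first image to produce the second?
It was overlaid with an additional red circle.

A red circle appears in the second image that is absent from the first.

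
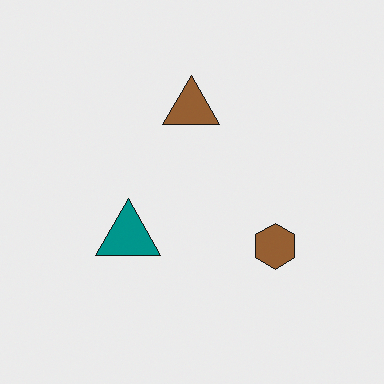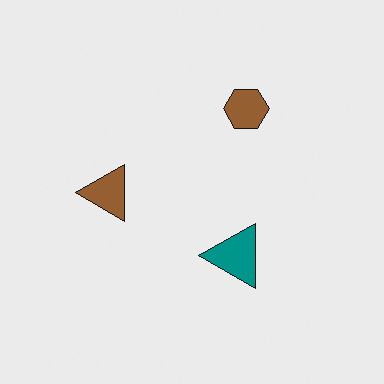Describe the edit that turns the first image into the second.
It was rotated 90° counter-clockwise.

The brown hexagon sits in the right of the first image and the top of the second — consistent with a whole-image 90° counter-clockwise rotation.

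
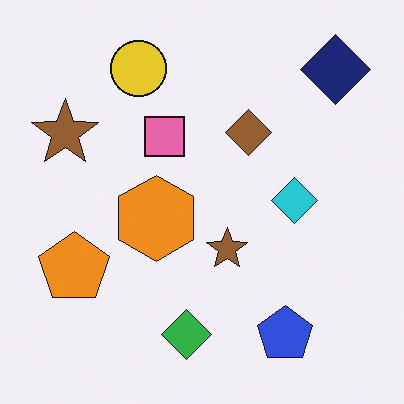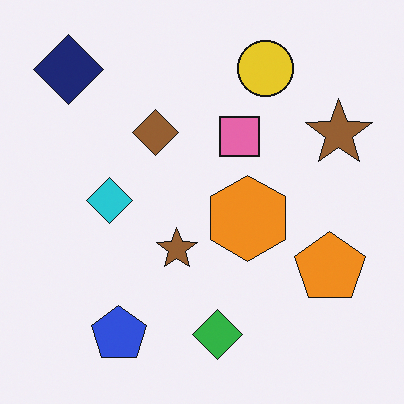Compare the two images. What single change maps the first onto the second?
Flipped horizontally (left ↔ right).

The navy diamond is in the top-right of the first image and the top-left of the second — shapes on opposite sides of the vertical midline have swapped in a mirror flip.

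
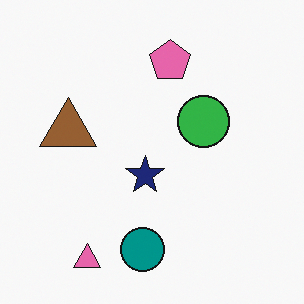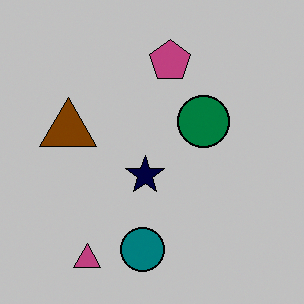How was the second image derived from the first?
Aggressively posterized.

Each flat color has snapped to a coarser quantized level — most visibly, the near-white background has dropped to a flat grey.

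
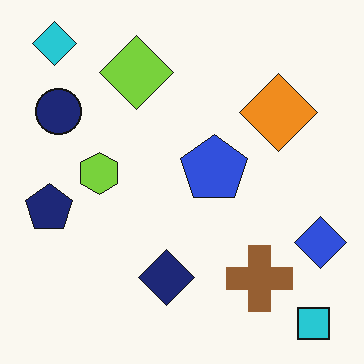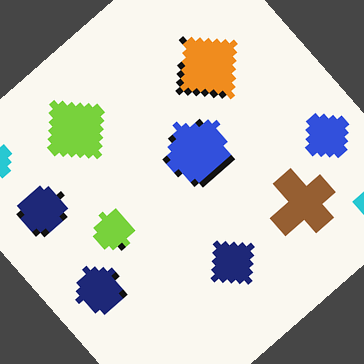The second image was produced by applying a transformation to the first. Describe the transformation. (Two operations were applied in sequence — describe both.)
The image was moderately pixelated, then rotated counter-clockwise by a large amount — several tens of degrees.

Shapes are reduced to large square blocks; fine edges and outlines are lost — a downscale-then-upscale (mosaic) effect. Every shape is tilted by the same angle and the image corners show triangular fill wedges — a whole-image rotation by a non-right angle.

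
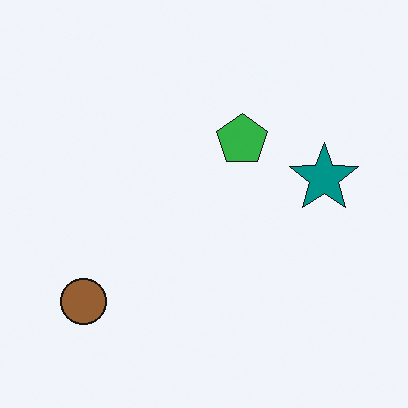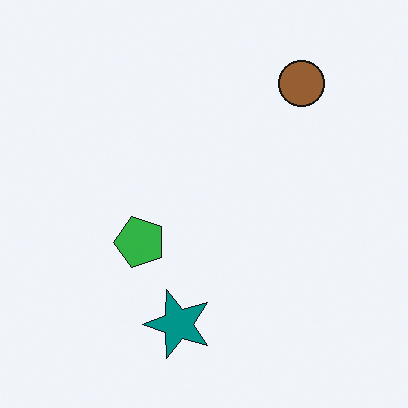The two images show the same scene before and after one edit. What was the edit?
The transformation is: transposed (reflected across the top-left ↔ bottom-right diagonal).

Shapes have swapped their row and column positions — what was in the top-right is now in the bottom-left — a diagonal reflection.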